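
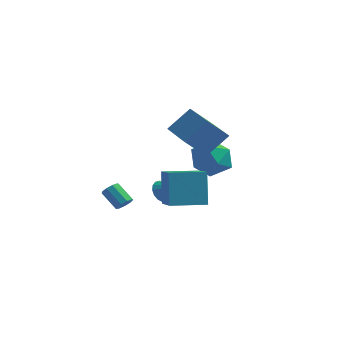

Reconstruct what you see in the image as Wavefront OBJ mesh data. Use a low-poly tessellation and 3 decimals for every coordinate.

v 2.733 -4.958 -0.904
v 2.36 -4.348 0.953
v 1.535 -3.476 -1.631
v 1.162 -2.866 0.226
v 4.198 -3.814 -0.986
v 3.825 -3.204 0.871
v 3 -2.332 -1.713
v 2.627 -1.722 0.144
v -0.914 -2.854 -2.46
v -0.564 -2.744 -2.091
v -1.497 -2.535 -1.271
v -1.846 -2.646 -1.64
v -0.653 -2.448 -2.267
v -1.586 -2.239 -1.447
v -0.863 -2.342 -2.534
v -1.796 -2.133 -1.713
v -1.097 -2.476 -2.766
v -2.03 -2.267 -1.945
v -1.245 -2.787 -2.855
v -2.178 -2.578 -2.034
v -1.238 -3.129 -2.759
v -2.171 -2.921 -1.939
v -1.079 -3.343 -2.524
v -2.012 -3.134 -1.703
v -0.842 -3.328 -2.259
v -1.775 -3.12 -1.438
v -0.639 -3.092 -2.088
v -1.572 -2.883 -1.267
v 2.233 2.334 -0.249
v 2.872 1.418 -0.79
v 0.768 1.042 0.21
v 1.407 0.126 -0.331
v 1.818 0.629 0.726
v 2.724 1.428 0.442
v 0.916 1.032 -1.022
v 1.822 1.831 -1.306
v 2.058 0.613 -1.268
v 2.616 0.365 -0.188
v 1.024 2.095 -0.392
v 1.582 1.847 0.688
v -1.494 2.101 -3.689
v -1.233 1.649 -4.213
v -0.066 1.979 -2.871
v -1.141 1.971 -4.326
v -1.129 2.324 -4.293
v -1.202 2.625 -4.121
v -1.341 2.807 -3.851
v -1.515 2.826 -3.543
v -1.685 2.68 -3.269
v -1.811 2.401 -3.091
v -1.864 2.053 -3.05
v -1.833 1.716 -3.155
v -1.724 1.468 -3.382
v -1.562 1.364 -3.68
v -1.385 1.43 -3.98
v 1.769 -1.127 1.647
v 1.047 -2.016 2.792
v 2.548 -0.238 2.827
v 1.825 -1.127 3.973
v 3.435 -2.533 1.607
v 2.712 -3.422 2.753
v 4.213 -1.644 2.788
v 3.491 -2.533 3.933
f 2 4 1
f 5 2 1
f 1 4 3
f 3 5 1
f 2 8 4
f 6 2 5
f 6 8 2
f 4 8 3
f 7 5 3
f 3 8 7
f 7 6 5
f 8 6 7
f 10 9 13
f 10 13 11
f 11 13 14
f 11 14 12
f 13 9 15
f 13 15 14
f 14 15 16
f 14 16 12
f 15 9 17
f 15 17 16
f 16 17 18
f 16 18 12
f 17 9 19
f 17 19 18
f 18 19 20
f 18 20 12
f 19 9 21
f 19 21 20
f 20 21 22
f 20 22 12
f 21 9 23
f 21 23 22
f 22 23 24
f 22 24 12
f 23 9 25
f 23 25 24
f 24 25 26
f 24 26 12
f 25 9 27
f 25 27 26
f 26 27 28
f 26 28 12
f 27 9 10
f 27 10 28
f 28 10 11
f 28 11 12
f 29 40 34
f 29 34 30
f 29 30 36
f 29 36 39
f 29 39 40
f 30 34 38
f 34 40 33
f 40 39 31
f 39 36 35
f 36 30 37
f 32 38 33
f 32 33 31
f 32 31 35
f 32 35 37
f 32 37 38
f 33 38 34
f 31 33 40
f 35 31 39
f 37 35 36
f 38 37 30
f 42 41 44
f 42 44 43
f 44 41 45
f 44 45 43
f 45 41 46
f 45 46 43
f 46 41 47
f 46 47 43
f 47 41 48
f 47 48 43
f 48 41 49
f 48 49 43
f 49 41 50
f 49 50 43
f 50 41 51
f 50 51 43
f 51 41 52
f 51 52 43
f 52 41 53
f 52 53 43
f 53 41 54
f 53 54 43
f 54 41 55
f 54 55 43
f 55 41 42
f 55 42 43
f 57 59 56
f 60 57 56
f 56 59 58
f 58 60 56
f 57 63 59
f 61 57 60
f 61 63 57
f 59 63 58
f 62 60 58
f 58 63 62
f 62 61 60
f 63 61 62



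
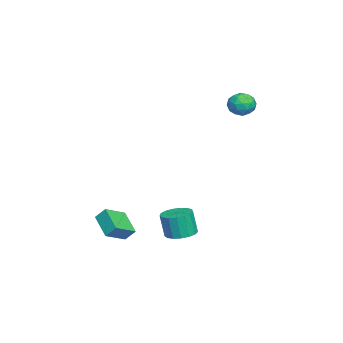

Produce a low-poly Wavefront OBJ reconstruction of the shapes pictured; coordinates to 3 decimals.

v -3.511 3.172 3.594
v -2.716 3.08 3.471
v -3.744 2.08 2.909
v -2.949 1.988 2.786
v -3.257 1.889 3.528
v -3.114 2.564 3.951
v -3.346 2.596 2.429
v -3.203 3.271 2.852
v -2.614 2.724 2.751
v -2.559 2.287 3.43
v -3.901 2.873 2.95
v -3.846 2.436 3.629
v -3.093 3.222 3.592
v -3.367 1.938 2.788
v -3.548 1.88 3.224
v -3.081 1.826 3.151
v -3.327 2.919 3.875
v -2.86 2.865 3.802
v -3.178 2.164 3.836
v -3.6 2.295 2.578
v -3.133 2.241 2.505
v -3.379 3.334 3.229
v -2.912 3.28 3.156
v -3.282 2.996 2.544
v -2.566 2.959 3.097
v -2.703 2.317 2.694
v -2.936 2.674 2.484
v -2.852 3.071 2.733
v -2.534 2.702 3.496
v -2.671 2.06 3.094
v -2.852 2.002 3.53
v -2.768 2.398 3.778
v -2.474 2.493 3.073
v -3.789 3.1 3.286
v -3.926 2.458 2.884
v -3.692 2.762 2.602
v -3.608 3.158 2.85
v -3.757 2.843 3.686
v -3.894 2.201 3.283
v -3.608 2.089 3.647
v -3.524 2.486 3.896
v -3.986 2.667 3.307
v 1.004 0.082 -4.432
v 1.602 -0.53 -4.518
v 1.534 -0.794 -3.114
v 0.936 -0.182 -3.028
v 1.82 -0.189 -4.443
v 1.752 -0.453 -3.039
v 1.851 0.214 -4.366
v 1.783 -0.05 -2.962
v 1.689 0.587 -4.304
v 1.62 0.323 -2.9
v 1.369 0.844 -4.271
v 1.3 0.58 -2.867
v 0.966 0.927 -4.275
v 0.897 0.663 -2.871
v 0.571 0.816 -4.315
v 0.503 0.552 -2.911
v 0.276 0.537 -4.382
v 0.208 0.273 -2.978
v 0.148 0.154 -4.46
v 0.079 -0.11 -3.056
v 0.216 -0.246 -4.532
v 0.147 -0.51 -3.128
v 0.464 -0.57 -4.581
v 0.396 -0.834 -3.177
v 0.836 -0.745 -4.596
v 0.768 -1.009 -3.192
v 1.247 -0.731 -4.573
v 1.179 -0.995 -3.169
v 1.152 -3.319 -3.701
v 1.195 -2.779 -3.085
v 2.29 -2.568 -4.439
v 2.333 -2.028 -3.823
v 2.107 -4.132 -3.057
v 2.15 -3.592 -2.441
v 3.245 -3.381 -3.795
v 3.288 -2.841 -3.179
f 1 38 17
f 38 12 41
f 17 41 6
f 38 41 17
f 1 17 13
f 17 6 18
f 13 18 2
f 17 18 13
f 1 13 22
f 13 2 23
f 22 23 8
f 13 23 22
f 1 22 34
f 22 8 37
f 34 37 11
f 22 37 34
f 1 34 38
f 34 11 42
f 38 42 12
f 34 42 38
f 2 18 29
f 18 6 32
f 29 32 10
f 18 32 29
f 6 41 19
f 41 12 40
f 19 40 5
f 41 40 19
f 12 42 39
f 42 11 35
f 39 35 3
f 42 35 39
f 11 37 36
f 37 8 24
f 36 24 7
f 37 24 36
f 8 23 28
f 23 2 25
f 28 25 9
f 23 25 28
f 4 30 16
f 30 10 31
f 16 31 5
f 30 31 16
f 4 16 14
f 16 5 15
f 14 15 3
f 16 15 14
f 4 14 21
f 14 3 20
f 21 20 7
f 14 20 21
f 4 21 26
f 21 7 27
f 26 27 9
f 21 27 26
f 4 26 30
f 26 9 33
f 30 33 10
f 26 33 30
f 5 31 19
f 31 10 32
f 19 32 6
f 31 32 19
f 3 15 39
f 15 5 40
f 39 40 12
f 15 40 39
f 7 20 36
f 20 3 35
f 36 35 11
f 20 35 36
f 9 27 28
f 27 7 24
f 28 24 8
f 27 24 28
f 10 33 29
f 33 9 25
f 29 25 2
f 33 25 29
f 44 43 47
f 44 47 45
f 45 47 48
f 45 48 46
f 47 43 49
f 47 49 48
f 48 49 50
f 48 50 46
f 49 43 51
f 49 51 50
f 50 51 52
f 50 52 46
f 51 43 53
f 51 53 52
f 52 53 54
f 52 54 46
f 53 43 55
f 53 55 54
f 54 55 56
f 54 56 46
f 55 43 57
f 55 57 56
f 56 57 58
f 56 58 46
f 57 43 59
f 57 59 58
f 58 59 60
f 58 60 46
f 59 43 61
f 59 61 60
f 60 61 62
f 60 62 46
f 61 43 63
f 61 63 62
f 62 63 64
f 62 64 46
f 63 43 65
f 63 65 64
f 64 65 66
f 64 66 46
f 65 43 67
f 65 67 66
f 66 67 68
f 66 68 46
f 67 43 69
f 67 69 68
f 68 69 70
f 68 70 46
f 69 43 44
f 69 44 70
f 70 44 45
f 70 45 46
f 72 74 71
f 75 72 71
f 71 74 73
f 73 75 71
f 72 78 74
f 76 72 75
f 76 78 72
f 74 78 73
f 77 75 73
f 73 78 77
f 77 76 75
f 78 76 77



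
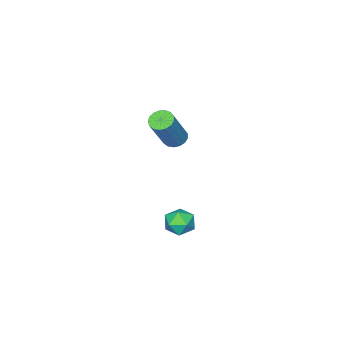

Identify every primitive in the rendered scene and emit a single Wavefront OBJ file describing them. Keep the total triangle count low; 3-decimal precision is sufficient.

v -3.446 -1.552 3.079
v -3.076 -1.29 2.804
v -2.044 -1.086 4.387
v -2.414 -1.348 4.661
v -3.233 -1.108 2.883
v -2.202 -0.904 4.466
v -3.439 -1.027 3.007
v -2.408 -0.823 4.59
v -3.647 -1.066 3.147
v -2.616 -0.863 4.73
v -3.808 -1.217 3.272
v -2.777 -1.013 4.855
v -3.887 -1.445 3.352
v -2.855 -1.241 4.935
v -3.864 -1.697 3.37
v -2.833 -1.493 4.953
v -3.746 -1.916 3.321
v -2.714 -1.712 4.904
v -3.558 -2.051 3.216
v -2.527 -1.847 4.799
v -3.345 -2.072 3.08
v -2.314 -1.868 4.663
v -3.155 -1.974 2.944
v -2.124 -1.77 4.527
v -3.032 -1.78 2.838
v -2 -1.576 4.421
v -3.003 -1.533 2.788
v -1.972 -1.329 4.37
v 1.382 3.697 3.628
v 1.978 3.901 3.507
v 1.562 2.839 3.073
v 2.158 3.043 2.952
v 1.995 2.864 3.546
v 1.883 3.394 3.889
v 1.657 3.346 2.691
v 1.545 3.876 3.034
v 2.148 3.684 2.928
v 2.357 3.386 3.456
v 1.183 3.354 3.124
v 1.392 3.056 3.652
f 2 1 5
f 2 5 3
f 3 5 6
f 3 6 4
f 5 1 7
f 5 7 6
f 6 7 8
f 6 8 4
f 7 1 9
f 7 9 8
f 8 9 10
f 8 10 4
f 9 1 11
f 9 11 10
f 10 11 12
f 10 12 4
f 11 1 13
f 11 13 12
f 12 13 14
f 12 14 4
f 13 1 15
f 13 15 14
f 14 15 16
f 14 16 4
f 15 1 17
f 15 17 16
f 16 17 18
f 16 18 4
f 17 1 19
f 17 19 18
f 18 19 20
f 18 20 4
f 19 1 21
f 19 21 20
f 20 21 22
f 20 22 4
f 21 1 23
f 21 23 22
f 22 23 24
f 22 24 4
f 23 1 25
f 23 25 24
f 24 25 26
f 24 26 4
f 25 1 27
f 25 27 26
f 26 27 28
f 26 28 4
f 27 1 2
f 27 2 28
f 28 2 3
f 28 3 4
f 29 40 34
f 29 34 30
f 29 30 36
f 29 36 39
f 29 39 40
f 30 34 38
f 34 40 33
f 40 39 31
f 39 36 35
f 36 30 37
f 32 38 33
f 32 33 31
f 32 31 35
f 32 35 37
f 32 37 38
f 33 38 34
f 31 33 40
f 35 31 39
f 37 35 36
f 38 37 30



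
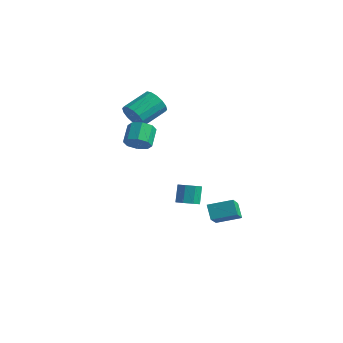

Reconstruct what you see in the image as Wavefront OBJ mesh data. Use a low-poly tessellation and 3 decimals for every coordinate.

v 0.736 3.923 -3.789
v 1.246 2.625 -2.588
v 1.859 4.709 -3.416
v 2.368 3.411 -2.215
v 1.272 3.489 -4.485
v 1.781 2.191 -3.284
v 2.394 4.275 -4.112
v 2.904 2.977 -2.911
v -3.074 2.185 2.877
v -2.792 1.839 3.577
v -2.365 3.329 4.142
v -2.646 3.675 3.443
v -2.454 1.843 3.311
v -2.027 3.333 3.877
v -2.283 1.938 2.929
v -1.855 3.428 3.495
v -2.323 2.1 2.533
v -1.896 3.59 3.099
v -2.564 2.285 2.23
v -2.137 3.775 2.795
v -2.942 2.442 2.099
v -2.515 3.933 2.665
v -3.355 2.531 2.178
v -2.928 4.021 2.743
v -3.693 2.527 2.443
v -3.266 4.017 3.009
v -3.865 2.432 2.825
v -3.437 3.922 3.391
v -3.824 2.27 3.221
v -3.397 3.76 3.787
v -3.583 2.085 3.525
v -3.156 3.575 4.09
v -3.205 1.927 3.655
v -2.778 3.418 4.221
v -2.055 1.122 1.693
v -1.796 0.785 2.323
v -2.166 1.721 2.977
v -2.425 2.058 2.347
v -1.395 1.12 2.069
v -1.764 2.057 2.723
v -1.38 1.457 1.595
v -1.75 2.393 2.248
v -1.761 1.597 1.179
v -2.131 2.534 1.832
v -2.314 1.459 1.063
v -2.684 2.395 1.717
v -2.716 1.123 1.317
v -3.085 2.06 1.971
v -2.73 0.787 1.792
v -3.1 1.723 2.445
v -2.349 0.646 2.208
v -2.719 1.583 2.861
v 1.465 0.495 -1.16
v 2.102 0.654 -1.085
v 1.851 1.224 -0.165
v 1.215 1.065 -0.24
v 1.849 0.992 -1.363
v 1.598 1.562 -0.443
v 1.372 1.039 -1.522
v 1.121 1.608 -0.602
v 0.95 0.768 -1.469
v 0.699 1.337 -0.549
v 0.829 0.336 -1.235
v 0.578 0.906 -0.315
v 1.082 -0.002 -0.957
v 0.831 0.568 -0.037
v 1.559 -0.048 -0.798
v 1.308 0.521 0.122
v 1.981 0.223 -0.851
v 1.73 0.792 0.069
f 2 4 1
f 5 2 1
f 1 4 3
f 3 5 1
f 2 8 4
f 6 2 5
f 6 8 2
f 4 8 3
f 7 5 3
f 3 8 7
f 7 6 5
f 8 6 7
f 10 9 13
f 10 13 11
f 11 13 14
f 11 14 12
f 13 9 15
f 13 15 14
f 14 15 16
f 14 16 12
f 15 9 17
f 15 17 16
f 16 17 18
f 16 18 12
f 17 9 19
f 17 19 18
f 18 19 20
f 18 20 12
f 19 9 21
f 19 21 20
f 20 21 22
f 20 22 12
f 21 9 23
f 21 23 22
f 22 23 24
f 22 24 12
f 23 9 25
f 23 25 24
f 24 25 26
f 24 26 12
f 25 9 27
f 25 27 26
f 26 27 28
f 26 28 12
f 27 9 29
f 27 29 28
f 28 29 30
f 28 30 12
f 29 9 31
f 29 31 30
f 30 31 32
f 30 32 12
f 31 9 33
f 31 33 32
f 32 33 34
f 32 34 12
f 33 9 10
f 33 10 34
f 34 10 11
f 34 11 12
f 36 35 39
f 36 39 37
f 37 39 40
f 37 40 38
f 39 35 41
f 39 41 40
f 40 41 42
f 40 42 38
f 41 35 43
f 41 43 42
f 42 43 44
f 42 44 38
f 43 35 45
f 43 45 44
f 44 45 46
f 44 46 38
f 45 35 47
f 45 47 46
f 46 47 48
f 46 48 38
f 47 35 49
f 47 49 48
f 48 49 50
f 48 50 38
f 49 35 51
f 49 51 50
f 50 51 52
f 50 52 38
f 51 35 36
f 51 36 52
f 52 36 37
f 52 37 38
f 54 53 57
f 54 57 55
f 55 57 58
f 55 58 56
f 57 53 59
f 57 59 58
f 58 59 60
f 58 60 56
f 59 53 61
f 59 61 60
f 60 61 62
f 60 62 56
f 61 53 63
f 61 63 62
f 62 63 64
f 62 64 56
f 63 53 65
f 63 65 64
f 64 65 66
f 64 66 56
f 65 53 67
f 65 67 66
f 66 67 68
f 66 68 56
f 67 53 69
f 67 69 68
f 68 69 70
f 68 70 56
f 69 53 54
f 69 54 70
f 70 54 55
f 70 55 56



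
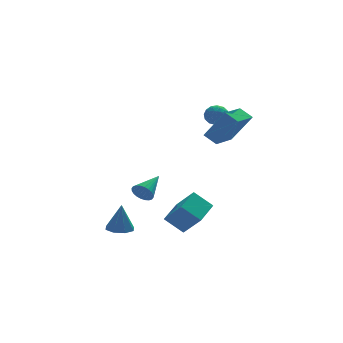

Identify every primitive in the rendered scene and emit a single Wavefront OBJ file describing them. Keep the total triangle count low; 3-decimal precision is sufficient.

v 3.592 3.077 3.271
v 4.264 2.707 3.26
v 3.176 2.293 4.14
v 3.848 1.923 4.129
v 3.807 2.635 4.412
v 4.064 3.12 3.875
v 3.376 1.88 3.525
v 3.633 2.365 2.988
v 4.131 1.967 3.417
v 4.397 2.434 3.965
v 3.043 2.566 3.435
v 3.309 3.033 3.983
v 3.965 2.961 3.189
v 3.475 2.039 4.211
v 3.451 2.458 4.377
v 3.846 2.24 4.371
v 3.847 3.203 3.551
v 4.242 2.986 3.544
v 3.973 2.944 4.221
v 3.198 2.014 3.856
v 3.593 1.797 3.849
v 3.594 2.76 3.029
v 3.989 2.542 3.023
v 3.467 2.056 3.179
v 4.282 2.309 3.275
v 4.037 1.848 3.785
v 3.759 1.823 3.43
v 3.911 2.107 3.115
v 4.438 2.583 3.597
v 4.193 2.122 4.108
v 4.169 2.541 4.274
v 4.32 2.825 3.959
v 4.36 2.148 3.689
v 3.247 2.878 3.292
v 3.002 2.417 3.803
v 3.12 2.175 3.441
v 3.271 2.459 3.126
v 3.403 3.152 3.615
v 3.158 2.691 4.125
v 3.529 2.893 4.285
v 3.681 3.177 3.97
v 3.08 2.852 3.711
v 0.012 0.776 -3.401
v 0.714 -0.233 -2.1
v 1.208 2.151 -2.98
v 1.91 1.142 -1.679
v 0.99 0.218 -4.361
v 1.692 -0.791 -3.06
v 2.186 1.593 -3.94
v 2.888 0.584 -2.639
v -0.5 3.23 -2.263
v -0.122 3.177 -2.886
v 0.86 4.39 -1.537
v -0.287 3.403 -2.94
v -0.483 3.603 -2.89
v -0.683 3.746 -2.746
v -0.854 3.81 -2.528
v -0.972 3.786 -2.27
v -1.018 3.678 -2.01
v -0.985 3.501 -1.79
v -0.878 3.282 -1.641
v -0.713 3.056 -1.587
v -0.516 2.856 -1.636
v -0.317 2.713 -1.781
v -0.146 2.649 -1.999
v -0.028 2.673 -2.257
v 0.018 2.782 -2.517
v -0.015 2.959 -2.737
v 2.638 -0.598 2.678
v 2.11 0.046 3.195
v 4.024 0.783 2.375
v 3.496 1.427 2.892
v 3.664 -1.227 4.508
v 3.136 -0.583 5.025
v 5.05 0.154 4.205
v 4.522 0.798 4.722
v -2.202 2.11 -4.423
v -1.554 1.546 -4.461
v -2.078 2.13 -2.577
v -1.346 2.171 -4.481
v -1.64 2.76 -4.468
v -2.263 2.968 -4.428
v -2.85 2.674 -4.385
v -3.058 2.05 -4.365
v -2.764 1.461 -4.378
v -2.141 1.253 -4.418
f 1 38 17
f 38 12 41
f 17 41 6
f 38 41 17
f 1 17 13
f 17 6 18
f 13 18 2
f 17 18 13
f 1 13 22
f 13 2 23
f 22 23 8
f 13 23 22
f 1 22 34
f 22 8 37
f 34 37 11
f 22 37 34
f 1 34 38
f 34 11 42
f 38 42 12
f 34 42 38
f 2 18 29
f 18 6 32
f 29 32 10
f 18 32 29
f 6 41 19
f 41 12 40
f 19 40 5
f 41 40 19
f 12 42 39
f 42 11 35
f 39 35 3
f 42 35 39
f 11 37 36
f 37 8 24
f 36 24 7
f 37 24 36
f 8 23 28
f 23 2 25
f 28 25 9
f 23 25 28
f 4 30 16
f 30 10 31
f 16 31 5
f 30 31 16
f 4 16 14
f 16 5 15
f 14 15 3
f 16 15 14
f 4 14 21
f 14 3 20
f 21 20 7
f 14 20 21
f 4 21 26
f 21 7 27
f 26 27 9
f 21 27 26
f 4 26 30
f 26 9 33
f 30 33 10
f 26 33 30
f 5 31 19
f 31 10 32
f 19 32 6
f 31 32 19
f 3 15 39
f 15 5 40
f 39 40 12
f 15 40 39
f 7 20 36
f 20 3 35
f 36 35 11
f 20 35 36
f 9 27 28
f 27 7 24
f 28 24 8
f 27 24 28
f 10 33 29
f 33 9 25
f 29 25 2
f 33 25 29
f 44 46 43
f 47 44 43
f 43 46 45
f 45 47 43
f 44 50 46
f 48 44 47
f 48 50 44
f 46 50 45
f 49 47 45
f 45 50 49
f 49 48 47
f 50 48 49
f 52 51 54
f 52 54 53
f 54 51 55
f 54 55 53
f 55 51 56
f 55 56 53
f 56 51 57
f 56 57 53
f 57 51 58
f 57 58 53
f 58 51 59
f 58 59 53
f 59 51 60
f 59 60 53
f 60 51 61
f 60 61 53
f 61 51 62
f 61 62 53
f 62 51 63
f 62 63 53
f 63 51 64
f 63 64 53
f 64 51 65
f 64 65 53
f 65 51 66
f 65 66 53
f 66 51 67
f 66 67 53
f 67 51 68
f 67 68 53
f 68 51 52
f 68 52 53
f 70 72 69
f 73 70 69
f 69 72 71
f 71 73 69
f 70 76 72
f 74 70 73
f 74 76 70
f 72 76 71
f 75 73 71
f 71 76 75
f 75 74 73
f 76 74 75
f 78 77 80
f 78 80 79
f 80 77 81
f 80 81 79
f 81 77 82
f 81 82 79
f 82 77 83
f 82 83 79
f 83 77 84
f 83 84 79
f 84 77 85
f 84 85 79
f 85 77 86
f 85 86 79
f 86 77 78
f 86 78 79



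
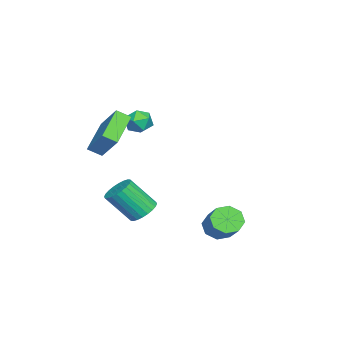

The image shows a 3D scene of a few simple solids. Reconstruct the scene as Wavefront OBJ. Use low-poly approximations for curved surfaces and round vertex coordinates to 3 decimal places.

v 1.991 -4.717 3.399
v 2.834 -3.689 4.742
v 1.822 -4.008 2.962
v 2.665 -2.98 4.305
v 3.815 -4.9 2.395
v 4.658 -3.872 3.738
v 3.646 -4.191 1.958
v 4.489 -3.163 3.301
v 2.235 1.31 -2.87
v 2.813 1.348 -3.533
v 3.984 2.028 -2.472
v 3.405 1.99 -1.81
v 2.442 1.907 -3.482
v 3.613 2.588 -2.421
v 1.95 2.117 -3.073
v 3.12 2.797 -2.013
v 1.624 1.854 -2.546
v 2.795 2.534 -1.485
v 1.656 1.272 -2.208
v 2.827 1.952 -1.147
v 2.027 0.712 -2.259
v 3.198 1.393 -1.198
v 2.52 0.503 -2.667
v 3.69 1.183 -1.607
v 2.845 0.766 -3.195
v 4.016 1.446 -2.134
v 1.796 -2.63 -2.524
v 2.625 -2.715 -2.734
v 2.894 -3.975 -1.166
v 2.064 -3.89 -0.956
v 2.637 -2.452 -2.525
v 2.906 -3.713 -0.957
v 2.521 -2.217 -2.316
v 2.79 -3.478 -0.748
v 2.294 -2.044 -2.139
v 2.563 -3.305 -0.571
v 1.992 -1.961 -2.02
v 2.26 -3.222 -0.452
v 1.66 -1.979 -1.978
v 1.928 -3.24 -0.41
v 1.348 -2.097 -2.019
v 1.616 -3.358 -0.451
v 1.104 -2.295 -2.137
v 1.373 -3.556 -0.569
v 0.966 -2.545 -2.314
v 1.235 -3.805 -0.746
v 0.954 -2.807 -2.523
v 1.223 -4.068 -0.955
v 1.07 -3.042 -2.732
v 1.339 -4.303 -1.164
v 1.297 -3.215 -2.909
v 1.566 -4.476 -1.341
v 1.6 -3.298 -3.028
v 1.868 -4.559 -1.46
v 1.932 -3.28 -3.07
v 2.2 -4.541 -1.502
v 2.244 -3.162 -3.029
v 2.512 -4.423 -1.461
v 2.487 -2.964 -2.911
v 2.756 -4.225 -1.343
v -1.213 -2.895 2.26
v -0.712 -2.994 2.929
v -1.308 -4.246 2.131
v -0.807 -4.345 2.8
v -1.584 -4.039 2.898
v -1.526 -3.203 2.978
v -0.494 -4.037 2.082
v -0.436 -3.201 2.162
v -0.268 -3.699 2.819
v -0.942 -3.701 3.323
v -1.078 -3.539 1.737
v -1.752 -3.541 2.241
f 2 4 1
f 5 2 1
f 1 4 3
f 3 5 1
f 2 8 4
f 6 2 5
f 6 8 2
f 4 8 3
f 7 5 3
f 3 8 7
f 7 6 5
f 8 6 7
f 10 9 13
f 10 13 11
f 11 13 14
f 11 14 12
f 13 9 15
f 13 15 14
f 14 15 16
f 14 16 12
f 15 9 17
f 15 17 16
f 16 17 18
f 16 18 12
f 17 9 19
f 17 19 18
f 18 19 20
f 18 20 12
f 19 9 21
f 19 21 20
f 20 21 22
f 20 22 12
f 21 9 23
f 21 23 22
f 22 23 24
f 22 24 12
f 23 9 25
f 23 25 24
f 24 25 26
f 24 26 12
f 25 9 10
f 25 10 26
f 26 10 11
f 26 11 12
f 28 27 31
f 28 31 29
f 29 31 32
f 29 32 30
f 31 27 33
f 31 33 32
f 32 33 34
f 32 34 30
f 33 27 35
f 33 35 34
f 34 35 36
f 34 36 30
f 35 27 37
f 35 37 36
f 36 37 38
f 36 38 30
f 37 27 39
f 37 39 38
f 38 39 40
f 38 40 30
f 39 27 41
f 39 41 40
f 40 41 42
f 40 42 30
f 41 27 43
f 41 43 42
f 42 43 44
f 42 44 30
f 43 27 45
f 43 45 44
f 44 45 46
f 44 46 30
f 45 27 47
f 45 47 46
f 46 47 48
f 46 48 30
f 47 27 49
f 47 49 48
f 48 49 50
f 48 50 30
f 49 27 51
f 49 51 50
f 50 51 52
f 50 52 30
f 51 27 53
f 51 53 52
f 52 53 54
f 52 54 30
f 53 27 55
f 53 55 54
f 54 55 56
f 54 56 30
f 55 27 57
f 55 57 56
f 56 57 58
f 56 58 30
f 57 27 59
f 57 59 58
f 58 59 60
f 58 60 30
f 59 27 28
f 59 28 60
f 60 28 29
f 60 29 30
f 61 72 66
f 61 66 62
f 61 62 68
f 61 68 71
f 61 71 72
f 62 66 70
f 66 72 65
f 72 71 63
f 71 68 67
f 68 62 69
f 64 70 65
f 64 65 63
f 64 63 67
f 64 67 69
f 64 69 70
f 65 70 66
f 63 65 72
f 67 63 71
f 69 67 68
f 70 69 62



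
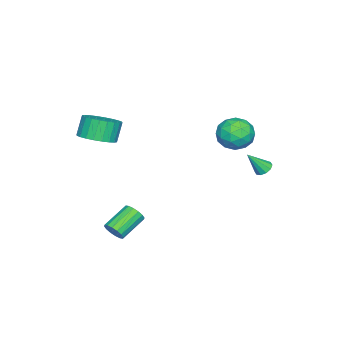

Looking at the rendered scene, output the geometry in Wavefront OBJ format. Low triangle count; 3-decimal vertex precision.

v -3.314 3.503 -1.268
v -2.842 3.556 -1.478
v -2.746 2.857 -0.152
v -2.9 3.816 -1.298
v -3.116 3.956 -1.107
v -3.408 3.924 -0.977
v -3.665 3.73 -0.958
v -3.787 3.451 -1.058
v -3.729 3.191 -1.238
v -3.512 3.05 -1.43
v -3.22 3.083 -1.56
v -2.964 3.276 -1.578
v 1.441 -3.176 1.765
v 2.303 -2.897 2.164
v 1.781 -2.845 3.254
v 0.919 -3.124 2.855
v 2.147 -2.555 2.073
v 1.626 -2.503 3.164
v 1.885 -2.307 1.936
v 1.363 -2.256 3.027
v 1.554 -2.192 1.773
v 1.032 -2.141 2.863
v 1.206 -2.227 1.608
v 0.685 -2.175 2.698
v 0.894 -2.406 1.467
v 0.373 -2.354 2.558
v 0.666 -2.702 1.372
v 0.144 -2.651 2.462
v 0.555 -3.07 1.336
v 0.033 -3.019 2.426
v 0.579 -3.455 1.366
v 0.057 -3.403 2.456
v 0.734 -3.797 1.456
v 0.213 -3.745 2.547
v 0.997 -4.044 1.593
v 0.475 -3.993 2.684
v 1.328 -4.159 1.757
v 0.806 -4.108 2.847
v 1.675 -4.125 1.922
v 1.154 -4.073 3.012
v 1.987 -3.946 2.062
v 1.466 -3.894 3.153
v 2.216 -3.649 2.158
v 1.694 -3.598 3.248
v 2.327 -3.281 2.194
v 1.805 -3.23 3.284
v 1.921 -2.117 -4.236
v 2.267 -1.762 -3.88
v 0.964 -1.249 -3.127
v 0.619 -1.603 -3.484
v 2.194 -1.582 -4.129
v 0.892 -1.068 -3.376
v 2.049 -1.545 -4.406
v 0.746 -1.031 -3.654
v 1.869 -1.661 -4.638
v 0.566 -1.147 -3.886
v 1.703 -1.899 -4.763
v 0.4 -1.386 -4.01
v 1.596 -2.196 -4.746
v 0.293 -1.682 -3.993
v 1.576 -2.471 -4.593
v 0.273 -1.958 -3.84
v 1.648 -2.652 -4.344
v 0.346 -2.138 -3.591
v 1.794 -2.689 -4.066
v 0.491 -2.175 -3.314
v 1.974 -2.573 -3.834
v 0.671 -2.059 -3.082
v 2.14 -2.334 -3.71
v 0.837 -1.821 -2.957
v 2.247 -2.038 -3.727
v 0.944 -1.524 -2.974
v -2.861 2.717 0.252
v -2.203 2.209 0.878
v -4.157 1.891 0.942
v -3.499 1.383 1.568
v -3.66 2.403 1.7
v -2.86 2.913 1.274
v -3.5 1.187 0.546
v -2.7 1.697 0.12
v -2.599 1.263 1.06
v -2.697 2.015 1.774
v -3.663 2.085 0.046
v -3.761 2.837 0.76
v -2.418 2.535 0.504
v -3.942 1.565 1.316
v -4.036 2.164 1.393
v -3.65 1.866 1.762
v -2.804 2.949 0.737
v -2.418 2.651 1.105
v -3.274 2.765 1.588
v -3.942 1.449 0.715
v -3.556 1.151 1.083
v -2.71 2.234 0.058
v -2.324 1.936 0.427
v -3.086 1.335 0.232
v -2.264 1.681 0.98
v -3.026 1.195 1.385
v -3.027 1.08 0.785
v -2.556 1.38 0.534
v -2.322 2.122 1.399
v -3.084 1.637 1.805
v -3.179 2.237 1.882
v -2.708 2.537 1.631
v -2.555 1.567 1.506
v -3.276 2.463 0.015
v -4.038 1.978 0.421
v -3.652 1.563 0.189
v -3.181 1.863 -0.062
v -3.334 2.905 0.435
v -4.096 2.419 0.84
v -3.804 2.72 1.286
v -3.333 3.02 1.035
v -3.805 2.533 0.314
f 2 1 4
f 2 4 3
f 4 1 5
f 4 5 3
f 5 1 6
f 5 6 3
f 6 1 7
f 6 7 3
f 7 1 8
f 7 8 3
f 8 1 9
f 8 9 3
f 9 1 10
f 9 10 3
f 10 1 11
f 10 11 3
f 11 1 12
f 11 12 3
f 12 1 2
f 12 2 3
f 14 13 17
f 14 17 15
f 15 17 18
f 15 18 16
f 17 13 19
f 17 19 18
f 18 19 20
f 18 20 16
f 19 13 21
f 19 21 20
f 20 21 22
f 20 22 16
f 21 13 23
f 21 23 22
f 22 23 24
f 22 24 16
f 23 13 25
f 23 25 24
f 24 25 26
f 24 26 16
f 25 13 27
f 25 27 26
f 26 27 28
f 26 28 16
f 27 13 29
f 27 29 28
f 28 29 30
f 28 30 16
f 29 13 31
f 29 31 30
f 30 31 32
f 30 32 16
f 31 13 33
f 31 33 32
f 32 33 34
f 32 34 16
f 33 13 35
f 33 35 34
f 34 35 36
f 34 36 16
f 35 13 37
f 35 37 36
f 36 37 38
f 36 38 16
f 37 13 39
f 37 39 38
f 38 39 40
f 38 40 16
f 39 13 41
f 39 41 40
f 40 41 42
f 40 42 16
f 41 13 43
f 41 43 42
f 42 43 44
f 42 44 16
f 43 13 45
f 43 45 44
f 44 45 46
f 44 46 16
f 45 13 14
f 45 14 46
f 46 14 15
f 46 15 16
f 48 47 51
f 48 51 49
f 49 51 52
f 49 52 50
f 51 47 53
f 51 53 52
f 52 53 54
f 52 54 50
f 53 47 55
f 53 55 54
f 54 55 56
f 54 56 50
f 55 47 57
f 55 57 56
f 56 57 58
f 56 58 50
f 57 47 59
f 57 59 58
f 58 59 60
f 58 60 50
f 59 47 61
f 59 61 60
f 60 61 62
f 60 62 50
f 61 47 63
f 61 63 62
f 62 63 64
f 62 64 50
f 63 47 65
f 63 65 64
f 64 65 66
f 64 66 50
f 65 47 67
f 65 67 66
f 66 67 68
f 66 68 50
f 67 47 69
f 67 69 68
f 68 69 70
f 68 70 50
f 69 47 71
f 69 71 70
f 70 71 72
f 70 72 50
f 71 47 48
f 71 48 72
f 72 48 49
f 72 49 50
f 73 110 89
f 110 84 113
f 89 113 78
f 110 113 89
f 73 89 85
f 89 78 90
f 85 90 74
f 89 90 85
f 73 85 94
f 85 74 95
f 94 95 80
f 85 95 94
f 73 94 106
f 94 80 109
f 106 109 83
f 94 109 106
f 73 106 110
f 106 83 114
f 110 114 84
f 106 114 110
f 74 90 101
f 90 78 104
f 101 104 82
f 90 104 101
f 78 113 91
f 113 84 112
f 91 112 77
f 113 112 91
f 84 114 111
f 114 83 107
f 111 107 75
f 114 107 111
f 83 109 108
f 109 80 96
f 108 96 79
f 109 96 108
f 80 95 100
f 95 74 97
f 100 97 81
f 95 97 100
f 76 102 88
f 102 82 103
f 88 103 77
f 102 103 88
f 76 88 86
f 88 77 87
f 86 87 75
f 88 87 86
f 76 86 93
f 86 75 92
f 93 92 79
f 86 92 93
f 76 93 98
f 93 79 99
f 98 99 81
f 93 99 98
f 76 98 102
f 98 81 105
f 102 105 82
f 98 105 102
f 77 103 91
f 103 82 104
f 91 104 78
f 103 104 91
f 75 87 111
f 87 77 112
f 111 112 84
f 87 112 111
f 79 92 108
f 92 75 107
f 108 107 83
f 92 107 108
f 81 99 100
f 99 79 96
f 100 96 80
f 99 96 100
f 82 105 101
f 105 81 97
f 101 97 74
f 105 97 101



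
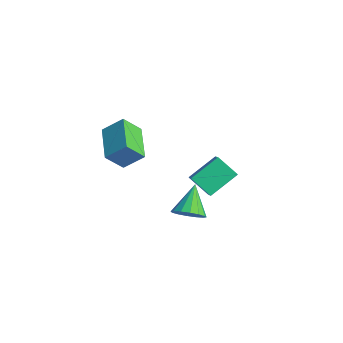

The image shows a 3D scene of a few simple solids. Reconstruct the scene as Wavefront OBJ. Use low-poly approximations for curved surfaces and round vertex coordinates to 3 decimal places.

v -2.83 -2.233 2.679
v -2.349 -1.522 3.399
v -2.711 -1.489 1.864
v -2.23 -0.778 2.584
v -1.27 -2.902 2.296
v -0.789 -2.191 3.016
v -1.151 -2.158 1.481
v -0.67 -1.447 2.201
v -0.461 0.407 -1.976
v 0.125 0.832 -1.824
v -1.279 1.173 -0.964
v -0.057 1.013 -2.108
v -0.348 1.031 -2.357
v -0.669 0.883 -2.504
v -0.934 0.606 -2.509
v -1.073 0.277 -2.372
v -1.048 -0.018 -2.128
v -0.865 -0.199 -1.844
v -0.575 -0.217 -1.595
v -0.253 -0.069 -1.449
v 0.012 0.208 -1.443
v 0.151 0.537 -1.581
v -3.43 2.083 -2.404
v -2.518 1.678 -1.668
v -3.493 3.414 -1.594
v -2.581 3.01 -0.858
v -2.619 2.57 -3.142
v -1.707 2.166 -2.406
v -2.682 3.902 -2.332
v -1.77 3.497 -1.596
f 2 4 1
f 5 2 1
f 1 4 3
f 3 5 1
f 2 8 4
f 6 2 5
f 6 8 2
f 4 8 3
f 7 5 3
f 3 8 7
f 7 6 5
f 8 6 7
f 10 9 12
f 10 12 11
f 12 9 13
f 12 13 11
f 13 9 14
f 13 14 11
f 14 9 15
f 14 15 11
f 15 9 16
f 15 16 11
f 16 9 17
f 16 17 11
f 17 9 18
f 17 18 11
f 18 9 19
f 18 19 11
f 19 9 20
f 19 20 11
f 20 9 21
f 20 21 11
f 21 9 22
f 21 22 11
f 22 9 10
f 22 10 11
f 24 26 23
f 27 24 23
f 23 26 25
f 25 27 23
f 24 30 26
f 28 24 27
f 28 30 24
f 26 30 25
f 29 27 25
f 25 30 29
f 29 28 27
f 30 28 29



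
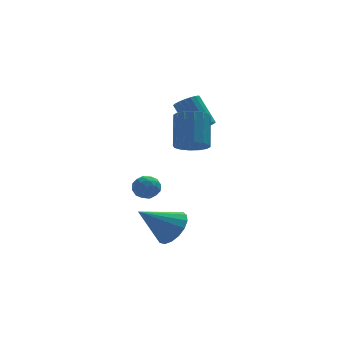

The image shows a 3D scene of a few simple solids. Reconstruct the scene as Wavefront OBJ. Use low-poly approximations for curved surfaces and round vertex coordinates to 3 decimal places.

v -1.542 -1.597 1.187
v -0.683 -1.772 1.117
v -0.318 -0.578 2.602
v -1.178 -0.403 2.673
v -0.753 -1.413 0.846
v -0.388 -0.219 2.331
v -1.034 -1.103 0.666
v -0.669 0.091 2.151
v -1.452 -0.926 0.626
v -1.087 0.268 2.111
v -1.893 -0.928 0.736
v -1.529 0.266 2.221
v -2.241 -1.109 0.967
v -1.877 0.084 2.453
v -2.402 -1.422 1.258
v -2.037 -0.228 2.743
v -2.332 -1.781 1.529
v -1.967 -0.587 3.014
v -2.051 -2.091 1.709
v -1.686 -0.897 3.194
v -1.633 -2.268 1.749
v -1.268 -1.074 3.234
v -1.191 -2.266 1.639
v -0.827 -1.072 3.124
v -0.843 -2.084 1.407
v -0.479 -0.891 2.893
v -0.215 1.077 1.205
v 0.289 1.543 1.025
v -0.201 2.609 2.416
v -0.705 2.143 2.595
v 0.039 1.643 0.86
v -0.451 2.71 2.251
v -0.261 1.631 0.763
v -0.751 2.698 2.154
v -0.553 1.509 0.754
v -1.043 2.576 2.145
v -0.777 1.302 0.834
v -1.267 2.368 2.225
v -0.89 1.05 0.987
v -1.38 2.116 2.378
v -0.87 0.803 1.184
v -1.36 1.87 2.575
v -0.719 0.611 1.384
v -1.209 1.677 2.775
v -0.469 0.51 1.549
v -0.959 1.577 2.94
v -0.169 0.522 1.646
v -0.659 1.589 3.037
v 0.123 0.644 1.655
v -0.367 1.711 3.046
v 0.347 0.852 1.575
v -0.143 1.918 2.966
v 0.46 1.104 1.422
v -0.03 2.17 2.813
v 0.44 1.35 1.225
v -0.05 2.417 2.616
v -3.148 1.089 -1.894
v -2.626 0.563 -1.805
v -3.734 0.377 -2.675
v -3.212 -0.149 -2.586
v -3.679 0.012 -2.026
v -3.317 0.452 -1.544
v -3.043 0.488 -2.936
v -2.681 0.928 -2.454
v -2.562 0.191 -2.45
v -2.954 -0.103 -1.887
v -3.406 1.043 -2.593
v -3.798 0.749 -2.03
v -2.836 0.888 -1.781
v -3.524 0.052 -2.699
v -3.798 0.146 -2.37
v -3.492 -0.163 -2.318
v -3.242 0.823 -1.627
v -2.935 0.514 -1.575
v -3.553 0.19 -1.705
v -3.425 0.426 -2.905
v -3.118 0.117 -2.853
v -2.868 1.103 -2.162
v -2.562 0.794 -2.11
v -2.807 0.75 -2.775
v -2.491 0.36 -2.108
v -2.835 -0.058 -2.567
v -2.736 0.317 -2.773
v -2.523 0.575 -2.489
v -2.722 0.188 -1.777
v -3.066 -0.231 -2.236
v -3.34 -0.136 -1.907
v -3.128 0.122 -1.623
v -2.684 -0.031 -2.156
v -3.294 1.171 -2.244
v -3.638 0.752 -2.703
v -3.232 0.818 -2.857
v -3.02 1.076 -2.573
v -3.525 0.998 -1.913
v -3.869 0.58 -2.372
v -3.837 0.365 -1.991
v -3.624 0.623 -1.707
v -3.676 0.971 -2.324
v -2.58 -1.972 -3.909
v -1.958 -1.59 -3.127
v -4.24 -1.968 -2.591
v -2.139 -1.169 -3.356
v -2.421 -0.932 -3.712
v -2.74 -0.933 -4.113
v -3.022 -1.172 -4.467
v -3.203 -1.594 -4.694
v -3.241 -2.103 -4.741
v -3.128 -2.581 -4.597
v -2.889 -2.92 -4.296
v -2.58 -3.042 -3.907
v -2.271 -2.918 -3.518
v -2.032 -2.578 -3.218
v -1.919 -2.098 -3.077
f 2 1 5
f 2 5 3
f 3 5 6
f 3 6 4
f 5 1 7
f 5 7 6
f 6 7 8
f 6 8 4
f 7 1 9
f 7 9 8
f 8 9 10
f 8 10 4
f 9 1 11
f 9 11 10
f 10 11 12
f 10 12 4
f 11 1 13
f 11 13 12
f 12 13 14
f 12 14 4
f 13 1 15
f 13 15 14
f 14 15 16
f 14 16 4
f 15 1 17
f 15 17 16
f 16 17 18
f 16 18 4
f 17 1 19
f 17 19 18
f 18 19 20
f 18 20 4
f 19 1 21
f 19 21 20
f 20 21 22
f 20 22 4
f 21 1 23
f 21 23 22
f 22 23 24
f 22 24 4
f 23 1 25
f 23 25 24
f 24 25 26
f 24 26 4
f 25 1 2
f 25 2 26
f 26 2 3
f 26 3 4
f 28 27 31
f 28 31 29
f 29 31 32
f 29 32 30
f 31 27 33
f 31 33 32
f 32 33 34
f 32 34 30
f 33 27 35
f 33 35 34
f 34 35 36
f 34 36 30
f 35 27 37
f 35 37 36
f 36 37 38
f 36 38 30
f 37 27 39
f 37 39 38
f 38 39 40
f 38 40 30
f 39 27 41
f 39 41 40
f 40 41 42
f 40 42 30
f 41 27 43
f 41 43 42
f 42 43 44
f 42 44 30
f 43 27 45
f 43 45 44
f 44 45 46
f 44 46 30
f 45 27 47
f 45 47 46
f 46 47 48
f 46 48 30
f 47 27 49
f 47 49 48
f 48 49 50
f 48 50 30
f 49 27 51
f 49 51 50
f 50 51 52
f 50 52 30
f 51 27 53
f 51 53 52
f 52 53 54
f 52 54 30
f 53 27 55
f 53 55 54
f 54 55 56
f 54 56 30
f 55 27 28
f 55 28 56
f 56 28 29
f 56 29 30
f 57 94 73
f 94 68 97
f 73 97 62
f 94 97 73
f 57 73 69
f 73 62 74
f 69 74 58
f 73 74 69
f 57 69 78
f 69 58 79
f 78 79 64
f 69 79 78
f 57 78 90
f 78 64 93
f 90 93 67
f 78 93 90
f 57 90 94
f 90 67 98
f 94 98 68
f 90 98 94
f 58 74 85
f 74 62 88
f 85 88 66
f 74 88 85
f 62 97 75
f 97 68 96
f 75 96 61
f 97 96 75
f 68 98 95
f 98 67 91
f 95 91 59
f 98 91 95
f 67 93 92
f 93 64 80
f 92 80 63
f 93 80 92
f 64 79 84
f 79 58 81
f 84 81 65
f 79 81 84
f 60 86 72
f 86 66 87
f 72 87 61
f 86 87 72
f 60 72 70
f 72 61 71
f 70 71 59
f 72 71 70
f 60 70 77
f 70 59 76
f 77 76 63
f 70 76 77
f 60 77 82
f 77 63 83
f 82 83 65
f 77 83 82
f 60 82 86
f 82 65 89
f 86 89 66
f 82 89 86
f 61 87 75
f 87 66 88
f 75 88 62
f 87 88 75
f 59 71 95
f 71 61 96
f 95 96 68
f 71 96 95
f 63 76 92
f 76 59 91
f 92 91 67
f 76 91 92
f 65 83 84
f 83 63 80
f 84 80 64
f 83 80 84
f 66 89 85
f 89 65 81
f 85 81 58
f 89 81 85
f 100 99 102
f 100 102 101
f 102 99 103
f 102 103 101
f 103 99 104
f 103 104 101
f 104 99 105
f 104 105 101
f 105 99 106
f 105 106 101
f 106 99 107
f 106 107 101
f 107 99 108
f 107 108 101
f 108 99 109
f 108 109 101
f 109 99 110
f 109 110 101
f 110 99 111
f 110 111 101
f 111 99 112
f 111 112 101
f 112 99 113
f 112 113 101
f 113 99 100
f 113 100 101



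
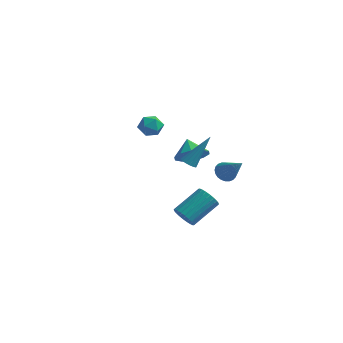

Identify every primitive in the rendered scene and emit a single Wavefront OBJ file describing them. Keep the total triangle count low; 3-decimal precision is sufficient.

v 3.231 -4.299 -2.903
v 3.829 -4.37 -3.296
v 4.608 -2.932 -2.37
v 4.009 -2.861 -1.977
v 3.682 -4.19 -3.453
v 4.461 -2.751 -2.527
v 3.466 -4.026 -3.526
v 4.245 -2.587 -2.6
v 3.214 -3.903 -3.504
v 3.993 -2.465 -2.578
v 2.964 -3.841 -3.391
v 3.743 -2.403 -2.465
v 2.756 -3.849 -3.203
v 3.534 -2.41 -2.277
v 2.619 -3.925 -2.97
v 3.398 -2.487 -2.044
v 2.575 -4.059 -2.726
v 3.354 -2.62 -1.8
v 2.632 -4.228 -2.51
v 3.411 -2.79 -1.584
v 2.779 -4.409 -2.353
v 3.558 -2.97 -1.427
v 2.995 -4.573 -2.28
v 3.774 -3.134 -1.354
v 3.247 -4.695 -2.302
v 4.026 -3.257 -1.376
v 3.497 -4.757 -2.415
v 4.276 -3.319 -1.489
v 3.706 -4.75 -2.603
v 4.484 -3.311 -1.677
v 3.842 -4.673 -2.836
v 4.621 -3.235 -1.91
v 3.886 -4.54 -3.08
v 4.665 -3.101 -2.154
v 3.221 1.339 -2.801
v 3.743 1.5 -3.189
v 4.419 0.741 -1.439
v 3.707 1.723 -3.059
v 3.596 1.888 -2.889
v 3.428 1.97 -2.706
v 3.229 1.955 -2.537
v 3.028 1.847 -2.409
v 2.858 1.661 -2.34
v 2.742 1.427 -2.341
v 2.699 1.179 -2.413
v 2.736 0.956 -2.544
v 2.847 0.791 -2.714
v 3.015 0.709 -2.897
v 3.214 0.724 -3.065
v 3.414 0.832 -3.194
v 3.585 1.018 -3.263
v 3.701 1.252 -3.261
v 1.752 -0.335 -1.469
v 2.012 -0.766 -1.339
v 2.588 0.675 0.209
v 2.178 -0.632 -1.503
v 2.23 -0.418 -1.657
v 2.154 -0.182 -1.762
v 1.97 0.013 -1.788
v 1.728 0.115 -1.728
v 1.492 0.096 -1.599
v 1.326 -0.039 -1.436
v 1.275 -0.253 -1.281
v 1.351 -0.489 -1.177
v 1.535 -0.684 -1.151
v 1.777 -0.786 -1.21
v -2.642 3.466 -1.39
v -1.966 3.707 -1.742
v -2.074 2.353 -1.058
v -1.398 2.594 -1.41
v -1.65 2.952 -0.741
v -2.001 3.639 -0.946
v -2.039 2.421 -1.854
v -2.39 3.108 -2.059
v -1.593 3.061 -2.028
v -1.353 3.389 -1.34
v -2.687 2.671 -1.46
v -2.447 2.999 -0.772
v 0.315 3.455 -3.496
v 1.205 3.779 -3.068
v -0.335 4.245 -2.744
v 1.079 4.156 -3.573
v 0.66 4.265 -4.049
v 0.11 4.065 -4.313
v -0.362 3.631 -4.266
v -0.576 3.131 -3.924
v -0.45 2.754 -3.419
v -0.031 2.644 -2.944
v 0.519 2.845 -2.679
v 0.992 3.278 -2.727
f 2 1 5
f 2 5 3
f 3 5 6
f 3 6 4
f 5 1 7
f 5 7 6
f 6 7 8
f 6 8 4
f 7 1 9
f 7 9 8
f 8 9 10
f 8 10 4
f 9 1 11
f 9 11 10
f 10 11 12
f 10 12 4
f 11 1 13
f 11 13 12
f 12 13 14
f 12 14 4
f 13 1 15
f 13 15 14
f 14 15 16
f 14 16 4
f 15 1 17
f 15 17 16
f 16 17 18
f 16 18 4
f 17 1 19
f 17 19 18
f 18 19 20
f 18 20 4
f 19 1 21
f 19 21 20
f 20 21 22
f 20 22 4
f 21 1 23
f 21 23 22
f 22 23 24
f 22 24 4
f 23 1 25
f 23 25 24
f 24 25 26
f 24 26 4
f 25 1 27
f 25 27 26
f 26 27 28
f 26 28 4
f 27 1 29
f 27 29 28
f 28 29 30
f 28 30 4
f 29 1 31
f 29 31 30
f 30 31 32
f 30 32 4
f 31 1 33
f 31 33 32
f 32 33 34
f 32 34 4
f 33 1 2
f 33 2 34
f 34 2 3
f 34 3 4
f 36 35 38
f 36 38 37
f 38 35 39
f 38 39 37
f 39 35 40
f 39 40 37
f 40 35 41
f 40 41 37
f 41 35 42
f 41 42 37
f 42 35 43
f 42 43 37
f 43 35 44
f 43 44 37
f 44 35 45
f 44 45 37
f 45 35 46
f 45 46 37
f 46 35 47
f 46 47 37
f 47 35 48
f 47 48 37
f 48 35 49
f 48 49 37
f 49 35 50
f 49 50 37
f 50 35 51
f 50 51 37
f 51 35 52
f 51 52 37
f 52 35 36
f 52 36 37
f 54 53 56
f 54 56 55
f 56 53 57
f 56 57 55
f 57 53 58
f 57 58 55
f 58 53 59
f 58 59 55
f 59 53 60
f 59 60 55
f 60 53 61
f 60 61 55
f 61 53 62
f 61 62 55
f 62 53 63
f 62 63 55
f 63 53 64
f 63 64 55
f 64 53 65
f 64 65 55
f 65 53 66
f 65 66 55
f 66 53 54
f 66 54 55
f 67 78 72
f 67 72 68
f 67 68 74
f 67 74 77
f 67 77 78
f 68 72 76
f 72 78 71
f 78 77 69
f 77 74 73
f 74 68 75
f 70 76 71
f 70 71 69
f 70 69 73
f 70 73 75
f 70 75 76
f 71 76 72
f 69 71 78
f 73 69 77
f 75 73 74
f 76 75 68
f 80 79 82
f 80 82 81
f 82 79 83
f 82 83 81
f 83 79 84
f 83 84 81
f 84 79 85
f 84 85 81
f 85 79 86
f 85 86 81
f 86 79 87
f 86 87 81
f 87 79 88
f 87 88 81
f 88 79 89
f 88 89 81
f 89 79 90
f 89 90 81
f 90 79 80
f 90 80 81



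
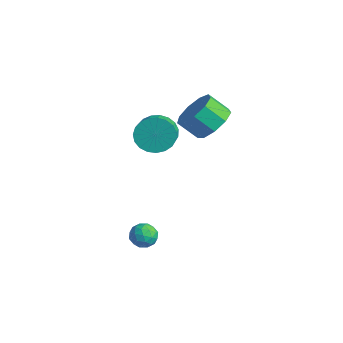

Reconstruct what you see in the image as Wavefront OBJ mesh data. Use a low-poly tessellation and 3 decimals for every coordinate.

v -0.077 -0.355 -1.421
v 0.284 -0.264 -0.873
v 0.716 -0.936 -1.847
v 1.077 -0.845 -1.299
v 0.535 -1.224 -1.279
v 0.044 -0.865 -1.016
v 0.956 -0.335 -1.704
v 0.465 0.024 -1.441
v 0.922 -0.252 -1.048
v 0.662 -0.801 -0.785
v 0.338 -0.399 -1.935
v 0.078 -0.948 -1.672
v 0.033 -0.259 -1.109
v 0.967 -0.941 -1.611
v 0.648 -1.164 -1.599
v 0.86 -1.11 -1.277
v -0.107 -0.612 -1.193
v 0.105 -0.559 -0.871
v 0.252 -1.123 -1.11
v 0.895 -0.641 -1.849
v 1.107 -0.588 -1.527
v 0.14 -0.09 -1.443
v 0.352 -0.036 -1.121
v 0.748 -0.077 -1.61
v 0.621 -0.198 -0.89
v 1.088 -0.539 -1.141
v 1.016 -0.239 -1.379
v 0.728 -0.029 -1.224
v 0.468 -0.521 -0.736
v 0.935 -0.862 -0.987
v 0.616 -1.085 -0.975
v 0.327 -0.874 -0.82
v 0.843 -0.513 -0.839
v 0.065 -0.338 -1.733
v 0.532 -0.679 -1.984
v 0.673 -0.326 -1.9
v 0.384 -0.115 -1.745
v -0.088 -0.661 -1.579
v 0.379 -1.002 -1.83
v 0.272 -1.171 -1.496
v -0.016 -0.961 -1.341
v 0.157 -0.687 -1.881
v -1.537 1.275 3.281
v -0.994 1.452 2.56
v -0.1 0.822 3.078
v -0.643 0.645 3.799
v -0.919 1.748 2.79
v -0.025 1.117 3.308
v -0.95 1.962 3.106
v -0.057 1.332 3.624
v -1.083 2.058 3.452
v -0.19 1.427 3.97
v -1.295 2.018 3.768
v -0.402 1.387 4.286
v -1.548 1.849 4
v -0.655 1.219 4.518
v -1.8 1.582 4.108
v -0.906 0.951 4.626
v -2.005 1.261 4.073
v -1.112 0.631 4.59
v -2.13 0.943 3.9
v -1.237 0.313 4.418
v -2.152 0.683 3.621
v -1.259 0.052 4.139
v -2.068 0.524 3.283
v -1.175 -0.106 3.801
v -1.892 0.496 2.945
v -0.999 -0.135 3.463
v -1.654 0.602 2.665
v -0.761 -0.028 3.183
v -1.396 0.825 2.491
v -0.503 0.195 3.009
v -1.163 1.126 2.454
v -0.269 0.495 2.972
v -0.654 3.574 3.535
v -0.245 4.153 4.283
v -0.818 3.484 5.113
v -1.226 2.906 4.365
v -0.861 4.425 4.077
v -1.434 3.756 4.907
v -1.38 4.299 3.618
v -1.953 3.631 4.447
v -1.559 3.835 3.119
v -2.132 3.166 3.949
v -1.314 3.248 2.816
v -1.887 2.579 3.645
v -0.76 2.814 2.849
v -1.333 2.145 3.678
v -0.156 2.736 3.203
v -0.729 2.067 4.032
v 0.215 3.05 3.712
v -0.358 2.381 4.542
v 0.18 3.61 4.139
v -0.393 2.941 4.969
f 1 38 17
f 38 12 41
f 17 41 6
f 38 41 17
f 1 17 13
f 17 6 18
f 13 18 2
f 17 18 13
f 1 13 22
f 13 2 23
f 22 23 8
f 13 23 22
f 1 22 34
f 22 8 37
f 34 37 11
f 22 37 34
f 1 34 38
f 34 11 42
f 38 42 12
f 34 42 38
f 2 18 29
f 18 6 32
f 29 32 10
f 18 32 29
f 6 41 19
f 41 12 40
f 19 40 5
f 41 40 19
f 12 42 39
f 42 11 35
f 39 35 3
f 42 35 39
f 11 37 36
f 37 8 24
f 36 24 7
f 37 24 36
f 8 23 28
f 23 2 25
f 28 25 9
f 23 25 28
f 4 30 16
f 30 10 31
f 16 31 5
f 30 31 16
f 4 16 14
f 16 5 15
f 14 15 3
f 16 15 14
f 4 14 21
f 14 3 20
f 21 20 7
f 14 20 21
f 4 21 26
f 21 7 27
f 26 27 9
f 21 27 26
f 4 26 30
f 26 9 33
f 30 33 10
f 26 33 30
f 5 31 19
f 31 10 32
f 19 32 6
f 31 32 19
f 3 15 39
f 15 5 40
f 39 40 12
f 15 40 39
f 7 20 36
f 20 3 35
f 36 35 11
f 20 35 36
f 9 27 28
f 27 7 24
f 28 24 8
f 27 24 28
f 10 33 29
f 33 9 25
f 29 25 2
f 33 25 29
f 44 43 47
f 44 47 45
f 45 47 48
f 45 48 46
f 47 43 49
f 47 49 48
f 48 49 50
f 48 50 46
f 49 43 51
f 49 51 50
f 50 51 52
f 50 52 46
f 51 43 53
f 51 53 52
f 52 53 54
f 52 54 46
f 53 43 55
f 53 55 54
f 54 55 56
f 54 56 46
f 55 43 57
f 55 57 56
f 56 57 58
f 56 58 46
f 57 43 59
f 57 59 58
f 58 59 60
f 58 60 46
f 59 43 61
f 59 61 60
f 60 61 62
f 60 62 46
f 61 43 63
f 61 63 62
f 62 63 64
f 62 64 46
f 63 43 65
f 63 65 64
f 64 65 66
f 64 66 46
f 65 43 67
f 65 67 66
f 66 67 68
f 66 68 46
f 67 43 69
f 67 69 68
f 68 69 70
f 68 70 46
f 69 43 71
f 69 71 70
f 70 71 72
f 70 72 46
f 71 43 73
f 71 73 72
f 72 73 74
f 72 74 46
f 73 43 44
f 73 44 74
f 74 44 45
f 74 45 46
f 76 75 79
f 76 79 77
f 77 79 80
f 77 80 78
f 79 75 81
f 79 81 80
f 80 81 82
f 80 82 78
f 81 75 83
f 81 83 82
f 82 83 84
f 82 84 78
f 83 75 85
f 83 85 84
f 84 85 86
f 84 86 78
f 85 75 87
f 85 87 86
f 86 87 88
f 86 88 78
f 87 75 89
f 87 89 88
f 88 89 90
f 88 90 78
f 89 75 91
f 89 91 90
f 90 91 92
f 90 92 78
f 91 75 93
f 91 93 92
f 92 93 94
f 92 94 78
f 93 75 76
f 93 76 94
f 94 76 77
f 94 77 78



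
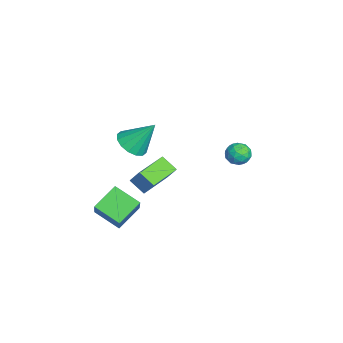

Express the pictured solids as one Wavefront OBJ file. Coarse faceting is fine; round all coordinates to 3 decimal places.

v 2.06 -4.495 0.248
v 1.138 -3.425 1.08
v 2.846 -3.26 -0.47
v 1.923 -2.19 0.363
v 3.357 -4.49 1.677
v 2.434 -3.42 2.51
v 4.142 -3.255 0.96
v 3.22 -2.185 1.792
v 1.284 -2.651 2.053
v 1.799 -2.174 3.051
v -0.134 -1.408 2.191
v 0.381 -0.932 3.189
v 1.839 -1.948 1.431
v 2.354 -1.472 2.429
v 0.421 -0.706 1.569
v 0.936 -0.229 2.567
v -3.954 4.091 0.057
v -3.242 3.808 0.244
v -4.438 2.912 0.116
v -3.726 2.629 0.303
v -4.119 3.08 0.817
v -3.82 3.809 0.781
v -3.86 2.911 -0.421
v -3.561 3.64 -0.457
v -3.184 3.079 -0.051
v -3.344 3.183 0.714
v -4.336 3.537 -0.354
v -4.496 3.641 0.411
v -3.556 4.053 0.145
v -4.124 2.667 0.215
v -4.355 2.932 0.517
v -3.937 2.766 0.627
v -3.895 4.053 0.46
v -3.477 3.887 0.571
v -3.992 3.459 0.908
v -4.203 2.833 -0.211
v -3.785 2.667 -0.1
v -3.743 3.954 -0.267
v -3.325 3.788 -0.157
v -3.688 3.261 -0.548
v -3.103 3.458 0.082
v -3.387 2.765 0.117
v -3.466 2.931 -0.309
v -3.29 3.36 -0.33
v -3.197 3.52 0.532
v -3.481 2.827 0.567
v -3.713 3.092 0.869
v -3.537 3.52 0.847
v -3.163 3.091 0.358
v -4.199 3.893 -0.207
v -4.483 3.2 -0.172
v -4.143 3.2 -0.487
v -3.967 3.628 -0.509
v -4.293 3.955 0.243
v -4.577 3.262 0.278
v -4.39 3.36 0.69
v -4.214 3.789 0.669
v -4.517 3.629 0.002
v -1.675 -2.456 2.793
v -0.701 -2.677 2.836
v -1.465 -1.224 4.367
v -0.732 -2.268 2.52
v -1.015 -1.91 2.277
v -1.476 -1.698 2.173
v -1.989 -1.689 2.234
v -2.419 -1.886 2.446
v -2.649 -2.235 2.75
v -2.618 -2.644 3.066
v -2.335 -3.003 3.309
v -1.874 -3.215 3.413
v -1.36 -3.223 3.352
v -0.931 -3.027 3.14
f 2 4 1
f 5 2 1
f 1 4 3
f 3 5 1
f 2 8 4
f 6 2 5
f 6 8 2
f 4 8 3
f 7 5 3
f 3 8 7
f 7 6 5
f 8 6 7
f 10 12 9
f 13 10 9
f 9 12 11
f 11 13 9
f 10 16 12
f 14 10 13
f 14 16 10
f 12 16 11
f 15 13 11
f 11 16 15
f 15 14 13
f 16 14 15
f 17 54 33
f 54 28 57
f 33 57 22
f 54 57 33
f 17 33 29
f 33 22 34
f 29 34 18
f 33 34 29
f 17 29 38
f 29 18 39
f 38 39 24
f 29 39 38
f 17 38 50
f 38 24 53
f 50 53 27
f 38 53 50
f 17 50 54
f 50 27 58
f 54 58 28
f 50 58 54
f 18 34 45
f 34 22 48
f 45 48 26
f 34 48 45
f 22 57 35
f 57 28 56
f 35 56 21
f 57 56 35
f 28 58 55
f 58 27 51
f 55 51 19
f 58 51 55
f 27 53 52
f 53 24 40
f 52 40 23
f 53 40 52
f 24 39 44
f 39 18 41
f 44 41 25
f 39 41 44
f 20 46 32
f 46 26 47
f 32 47 21
f 46 47 32
f 20 32 30
f 32 21 31
f 30 31 19
f 32 31 30
f 20 30 37
f 30 19 36
f 37 36 23
f 30 36 37
f 20 37 42
f 37 23 43
f 42 43 25
f 37 43 42
f 20 42 46
f 42 25 49
f 46 49 26
f 42 49 46
f 21 47 35
f 47 26 48
f 35 48 22
f 47 48 35
f 19 31 55
f 31 21 56
f 55 56 28
f 31 56 55
f 23 36 52
f 36 19 51
f 52 51 27
f 36 51 52
f 25 43 44
f 43 23 40
f 44 40 24
f 43 40 44
f 26 49 45
f 49 25 41
f 45 41 18
f 49 41 45
f 60 59 62
f 60 62 61
f 62 59 63
f 62 63 61
f 63 59 64
f 63 64 61
f 64 59 65
f 64 65 61
f 65 59 66
f 65 66 61
f 66 59 67
f 66 67 61
f 67 59 68
f 67 68 61
f 68 59 69
f 68 69 61
f 69 59 70
f 69 70 61
f 70 59 71
f 70 71 61
f 71 59 72
f 71 72 61
f 72 59 60
f 72 60 61



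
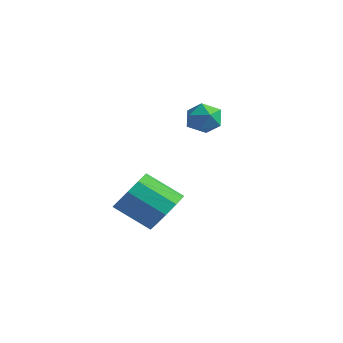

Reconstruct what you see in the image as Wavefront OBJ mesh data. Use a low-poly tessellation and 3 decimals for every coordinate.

v 4.058 -2.411 -3.892
v 4.847 -2.596 -3.163
v 3.631 -3.515 -2.08
v 2.842 -3.329 -2.808
v 4.549 -2.013 -3.003
v 3.333 -2.932 -1.92
v 4.064 -1.582 -3.183
v 2.848 -2.501 -2.1
v 3.576 -1.468 -3.633
v 2.36 -2.387 -2.55
v 3.272 -1.713 -4.182
v 2.056 -2.632 -3.099
v 3.269 -2.225 -4.62
v 2.053 -3.144 -3.537
v 3.567 -2.808 -4.78
v 2.351 -3.727 -3.697
v 4.052 -3.239 -4.6
v 2.836 -4.158 -3.517
v 4.54 -3.353 -4.15
v 3.324 -4.272 -3.067
v 4.844 -3.108 -3.601
v 3.628 -4.027 -2.518
v 1.812 2.227 0.159
v 2.142 1.929 -0.604
v 0.678 1.371 0.004
v 1.008 1.073 -0.759
v 1.403 0.867 0.003
v 2.104 1.396 0.099
v 0.716 1.904 -0.699
v 1.417 2.433 -0.603
v 1.465 1.729 -1.134
v 1.889 1.088 -0.7
v 0.931 2.212 0.1
v 1.355 1.571 0.534
f 2 1 5
f 2 5 3
f 3 5 6
f 3 6 4
f 5 1 7
f 5 7 6
f 6 7 8
f 6 8 4
f 7 1 9
f 7 9 8
f 8 9 10
f 8 10 4
f 9 1 11
f 9 11 10
f 10 11 12
f 10 12 4
f 11 1 13
f 11 13 12
f 12 13 14
f 12 14 4
f 13 1 15
f 13 15 14
f 14 15 16
f 14 16 4
f 15 1 17
f 15 17 16
f 16 17 18
f 16 18 4
f 17 1 19
f 17 19 18
f 18 19 20
f 18 20 4
f 19 1 21
f 19 21 20
f 20 21 22
f 20 22 4
f 21 1 2
f 21 2 22
f 22 2 3
f 22 3 4
f 23 34 28
f 23 28 24
f 23 24 30
f 23 30 33
f 23 33 34
f 24 28 32
f 28 34 27
f 34 33 25
f 33 30 29
f 30 24 31
f 26 32 27
f 26 27 25
f 26 25 29
f 26 29 31
f 26 31 32
f 27 32 28
f 25 27 34
f 29 25 33
f 31 29 30
f 32 31 24



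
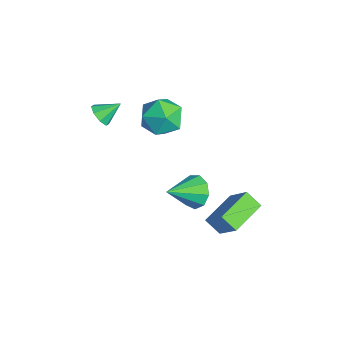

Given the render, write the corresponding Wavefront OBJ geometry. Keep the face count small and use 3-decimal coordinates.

v 0.752 2.82 -4.638
v 0.255 2.28 -4.02
v 1.751 3.291 -3.426
v 1.254 2.75 -2.807
v 1.846 1.41 -4.993
v 1.349 0.869 -4.374
v 2.845 1.88 -3.78
v 2.348 1.34 -3.162
v 0.769 0.532 -2.754
v 1.397 0.385 -3.367
v 1.291 -0.872 -1.886
v 1.617 0.741 -2.925
v 1.441 0.998 -2.402
v 0.95 1.037 -2.044
v 0.375 0.84 -2.018
v -0.016 0.498 -2.336
v -0.039 0.172 -2.85
v 0.316 0.014 -3.318
v 0.883 0.098 -3.523
v -3.586 -2.807 -0.63
v -2.99 -2.651 -0.866
v -3.574 -1.853 0.03
v -3.364 -2.455 -1.142
v -3.869 -2.466 -1.119
v -4.208 -2.676 -0.808
v -4.182 -2.963 -0.394
v -3.807 -3.159 -0.117
v -3.303 -3.148 -0.141
v -2.964 -2.938 -0.451
v -3.569 0.939 -0.85
v -2.849 0.701 -1.724
v -4.511 -0.641 -1.196
v -3.791 -0.879 -2.07
v -3.41 -0.922 -0.979
v -2.827 0.055 -0.765
v -4.533 0.005 -2.155
v -3.95 0.982 -1.941
v -3.445 0.124 -2.531
v -2.751 -0.449 -1.804
v -4.609 0.509 -1.116
v -3.915 -0.064 -0.389
f 2 4 1
f 5 2 1
f 1 4 3
f 3 5 1
f 2 8 4
f 6 2 5
f 6 8 2
f 4 8 3
f 7 5 3
f 3 8 7
f 7 6 5
f 8 6 7
f 10 9 12
f 10 12 11
f 12 9 13
f 12 13 11
f 13 9 14
f 13 14 11
f 14 9 15
f 14 15 11
f 15 9 16
f 15 16 11
f 16 9 17
f 16 17 11
f 17 9 18
f 17 18 11
f 18 9 19
f 18 19 11
f 19 9 10
f 19 10 11
f 21 20 23
f 21 23 22
f 23 20 24
f 23 24 22
f 24 20 25
f 24 25 22
f 25 20 26
f 25 26 22
f 26 20 27
f 26 27 22
f 27 20 28
f 27 28 22
f 28 20 29
f 28 29 22
f 29 20 21
f 29 21 22
f 30 41 35
f 30 35 31
f 30 31 37
f 30 37 40
f 30 40 41
f 31 35 39
f 35 41 34
f 41 40 32
f 40 37 36
f 37 31 38
f 33 39 34
f 33 34 32
f 33 32 36
f 33 36 38
f 33 38 39
f 34 39 35
f 32 34 41
f 36 32 40
f 38 36 37
f 39 38 31



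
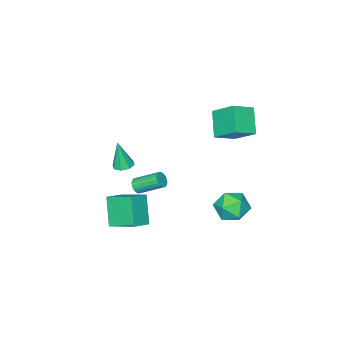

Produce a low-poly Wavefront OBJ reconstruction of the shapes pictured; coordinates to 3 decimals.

v 4.11 2.183 2.148
v 4.262 1.967 2.585
v 3.542 3.161 3.428
v 3.39 3.377 2.992
v 4.434 2.106 2.534
v 3.714 3.3 3.378
v 4.542 2.26 2.408
v 3.822 3.455 3.251
v 4.565 2.399 2.23
v 3.844 3.594 3.073
v 4.497 2.495 2.036
v 3.777 3.69 2.879
v 4.353 2.53 1.864
v 3.632 3.724 2.707
v 4.16 2.495 1.749
v 3.44 3.69 2.592
v 3.958 2.399 1.712
v 3.238 3.593 2.555
v 3.786 2.26 1.762
v 3.066 3.454 2.606
v 3.678 2.105 1.889
v 2.958 3.3 2.732
v 3.656 1.966 2.067
v 2.935 3.161 2.91
v 3.723 1.87 2.261
v 3.003 3.065 3.104
v 3.868 1.836 2.433
v 3.147 3.03 3.276
v 4.06 1.87 2.548
v 3.34 3.065 3.391
v 2.863 -0.372 -3.439
v 2.21 -1.302 -1.794
v 2.461 1.291 -2.66
v 1.808 0.361 -1.014
v 4.032 -0.321 -2.946
v 3.379 -1.251 -1.3
v 3.63 1.342 -2.166
v 2.977 0.412 -0.521
v 1.235 -2.205 -0.238
v 1.604 -2.727 -0.36
v 1.385 -2.535 1.618
v 1.873 -2.312 -0.308
v 1.769 -1.834 -0.215
v 1.352 -1.574 -0.135
v 0.867 -1.684 -0.115
v 0.598 -2.099 -0.167
v 0.702 -2.577 -0.261
v 1.119 -2.837 -0.34
v -4.718 0.569 2.796
v -3.409 0.221 3.418
v -4.881 2.073 3.978
v -3.572 1.726 4.6
v -3.848 1.634 1.56
v -2.539 1.287 2.182
v -4.011 3.139 2.742
v -2.702 2.791 3.364
v -1.724 4.215 -2.694
v -1.195 3.411 -2.053
v -3.105 3.009 -3.067
v -2.576 2.205 -2.426
v -3.041 3.135 -1.919
v -2.187 3.881 -1.689
v -2.113 2.539 -3.431
v -1.259 3.285 -3.201
v -1.435 2.375 -2.508
v -2.009 2.744 -1.574
v -2.291 3.676 -3.546
v -2.865 4.045 -2.612
f 2 1 5
f 2 5 3
f 3 5 6
f 3 6 4
f 5 1 7
f 5 7 6
f 6 7 8
f 6 8 4
f 7 1 9
f 7 9 8
f 8 9 10
f 8 10 4
f 9 1 11
f 9 11 10
f 10 11 12
f 10 12 4
f 11 1 13
f 11 13 12
f 12 13 14
f 12 14 4
f 13 1 15
f 13 15 14
f 14 15 16
f 14 16 4
f 15 1 17
f 15 17 16
f 16 17 18
f 16 18 4
f 17 1 19
f 17 19 18
f 18 19 20
f 18 20 4
f 19 1 21
f 19 21 20
f 20 21 22
f 20 22 4
f 21 1 23
f 21 23 22
f 22 23 24
f 22 24 4
f 23 1 25
f 23 25 24
f 24 25 26
f 24 26 4
f 25 1 27
f 25 27 26
f 26 27 28
f 26 28 4
f 27 1 29
f 27 29 28
f 28 29 30
f 28 30 4
f 29 1 2
f 29 2 30
f 30 2 3
f 30 3 4
f 32 34 31
f 35 32 31
f 31 34 33
f 33 35 31
f 32 38 34
f 36 32 35
f 36 38 32
f 34 38 33
f 37 35 33
f 33 38 37
f 37 36 35
f 38 36 37
f 40 39 42
f 40 42 41
f 42 39 43
f 42 43 41
f 43 39 44
f 43 44 41
f 44 39 45
f 44 45 41
f 45 39 46
f 45 46 41
f 46 39 47
f 46 47 41
f 47 39 48
f 47 48 41
f 48 39 40
f 48 40 41
f 50 52 49
f 53 50 49
f 49 52 51
f 51 53 49
f 50 56 52
f 54 50 53
f 54 56 50
f 52 56 51
f 55 53 51
f 51 56 55
f 55 54 53
f 56 54 55
f 57 68 62
f 57 62 58
f 57 58 64
f 57 64 67
f 57 67 68
f 58 62 66
f 62 68 61
f 68 67 59
f 67 64 63
f 64 58 65
f 60 66 61
f 60 61 59
f 60 59 63
f 60 63 65
f 60 65 66
f 61 66 62
f 59 61 68
f 63 59 67
f 65 63 64
f 66 65 58



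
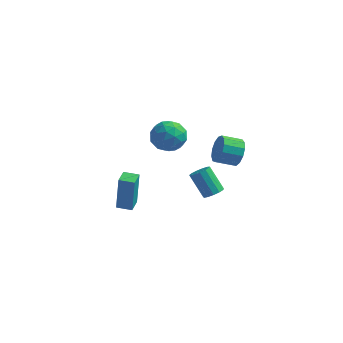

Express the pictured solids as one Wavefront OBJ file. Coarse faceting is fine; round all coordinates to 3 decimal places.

v -0.074 4.329 -0.079
v 0.608 3.652 0.465
v -0.608 2.968 -1.105
v 0.074 2.291 -0.561
v -0.815 2.704 -0.053
v -0.485 3.545 0.581
v 0.485 3.075 -1.221
v 0.815 3.916 -0.587
v 0.953 2.877 -0.241
v 0.15 2.648 0.481
v -0.15 3.972 -1.121
v -0.953 3.743 -0.399
v 0.314 4.11 0.283
v -0.314 2.51 -0.923
v -0.836 2.753 -0.625
v -0.435 2.355 -0.305
v -0.329 4.047 0.351
v 0.072 3.649 0.671
v -0.764 3.092 0.366
v -0.072 2.971 -1.311
v 0.329 2.573 -0.991
v 0.435 4.265 -0.335
v 0.836 3.867 -0.015
v 0.764 3.528 -1.006
v 0.917 3.256 0.188
v 0.604 2.456 -0.415
v 0.845 2.917 -0.803
v 1.039 3.412 -0.43
v 0.445 3.122 0.612
v 0.132 2.322 0.009
v -0.391 2.564 0.307
v -0.197 3.059 0.68
v 0.648 2.666 0.197
v -0.132 4.298 -0.649
v -0.445 3.498 -1.252
v 0.197 3.561 -1.32
v 0.391 4.056 -0.947
v -0.604 4.164 -0.225
v -0.917 3.364 -0.828
v -1.039 3.208 -0.21
v -0.845 3.703 0.163
v -0.648 3.954 -0.837
v 0.287 -4.478 -0.643
v 0.4 -4.376 1.452
v 0.159 -3.558 -0.681
v 0.273 -3.456 1.414
v 1.127 -4.364 -0.694
v 1.241 -4.262 1.401
v 1 -3.444 -0.732
v 1.113 -3.342 1.363
v 4.144 -0.588 -1.176
v 4.642 -0.504 -0.835
v 3.715 -0.168 0.438
v 3.216 -0.252 0.096
v 4.566 -0.198 -0.971
v 3.638 0.138 0.301
v 4.355 -0.016 -1.173
v 3.427 0.32 0.099
v 4.078 -0.015 -1.375
v 3.15 0.32 -0.103
v 3.821 -0.196 -1.515
v 2.893 0.139 -0.243
v 3.667 -0.502 -1.547
v 2.739 -0.166 -0.274
v 3.664 -0.835 -1.461
v 2.736 -0.499 -0.189
v 3.814 -1.089 -1.285
v 2.886 -0.754 -0.012
v 4.068 -1.184 -1.074
v 3.14 -0.849 0.198
v 4.347 -1.09 -0.896
v 3.419 -0.755 0.376
v 4.561 -0.836 -0.807
v 3.633 -0.501 0.466
v 3.973 3.619 -0.833
v 4.462 3.281 -0.145
v 3.477 2.723 0.282
v 2.987 3.061 -0.407
v 4.277 3.731 0.017
v 3.292 3.173 0.443
v 3.996 4.146 -0.092
v 3.011 3.588 0.335
v 3.707 4.393 -0.435
v 2.721 3.835 -0.009
v 3.502 4.395 -0.906
v 2.517 3.836 -0.479
v 3.447 4.15 -1.353
v 2.462 3.592 -0.926
v 3.558 3.737 -1.635
v 2.573 3.179 -1.208
v 3.802 3.286 -1.663
v 2.817 2.728 -1.236
v 4.099 2.941 -1.427
v 3.114 2.383 -1.001
v 4.356 2.812 -1.003
v 3.371 2.254 -0.576
v 4.492 2.938 -0.525
v 3.507 2.38 -0.098
f 1 38 17
f 38 12 41
f 17 41 6
f 38 41 17
f 1 17 13
f 17 6 18
f 13 18 2
f 17 18 13
f 1 13 22
f 13 2 23
f 22 23 8
f 13 23 22
f 1 22 34
f 22 8 37
f 34 37 11
f 22 37 34
f 1 34 38
f 34 11 42
f 38 42 12
f 34 42 38
f 2 18 29
f 18 6 32
f 29 32 10
f 18 32 29
f 6 41 19
f 41 12 40
f 19 40 5
f 41 40 19
f 12 42 39
f 42 11 35
f 39 35 3
f 42 35 39
f 11 37 36
f 37 8 24
f 36 24 7
f 37 24 36
f 8 23 28
f 23 2 25
f 28 25 9
f 23 25 28
f 4 30 16
f 30 10 31
f 16 31 5
f 30 31 16
f 4 16 14
f 16 5 15
f 14 15 3
f 16 15 14
f 4 14 21
f 14 3 20
f 21 20 7
f 14 20 21
f 4 21 26
f 21 7 27
f 26 27 9
f 21 27 26
f 4 26 30
f 26 9 33
f 30 33 10
f 26 33 30
f 5 31 19
f 31 10 32
f 19 32 6
f 31 32 19
f 3 15 39
f 15 5 40
f 39 40 12
f 15 40 39
f 7 20 36
f 20 3 35
f 36 35 11
f 20 35 36
f 9 27 28
f 27 7 24
f 28 24 8
f 27 24 28
f 10 33 29
f 33 9 25
f 29 25 2
f 33 25 29
f 44 46 43
f 47 44 43
f 43 46 45
f 45 47 43
f 44 50 46
f 48 44 47
f 48 50 44
f 46 50 45
f 49 47 45
f 45 50 49
f 49 48 47
f 50 48 49
f 52 51 55
f 52 55 53
f 53 55 56
f 53 56 54
f 55 51 57
f 55 57 56
f 56 57 58
f 56 58 54
f 57 51 59
f 57 59 58
f 58 59 60
f 58 60 54
f 59 51 61
f 59 61 60
f 60 61 62
f 60 62 54
f 61 51 63
f 61 63 62
f 62 63 64
f 62 64 54
f 63 51 65
f 63 65 64
f 64 65 66
f 64 66 54
f 65 51 67
f 65 67 66
f 66 67 68
f 66 68 54
f 67 51 69
f 67 69 68
f 68 69 70
f 68 70 54
f 69 51 71
f 69 71 70
f 70 71 72
f 70 72 54
f 71 51 73
f 71 73 72
f 72 73 74
f 72 74 54
f 73 51 52
f 73 52 74
f 74 52 53
f 74 53 54
f 76 75 79
f 76 79 77
f 77 79 80
f 77 80 78
f 79 75 81
f 79 81 80
f 80 81 82
f 80 82 78
f 81 75 83
f 81 83 82
f 82 83 84
f 82 84 78
f 83 75 85
f 83 85 84
f 84 85 86
f 84 86 78
f 85 75 87
f 85 87 86
f 86 87 88
f 86 88 78
f 87 75 89
f 87 89 88
f 88 89 90
f 88 90 78
f 89 75 91
f 89 91 90
f 90 91 92
f 90 92 78
f 91 75 93
f 91 93 92
f 92 93 94
f 92 94 78
f 93 75 95
f 93 95 94
f 94 95 96
f 94 96 78
f 95 75 97
f 95 97 96
f 96 97 98
f 96 98 78
f 97 75 76
f 97 76 98
f 98 76 77
f 98 77 78



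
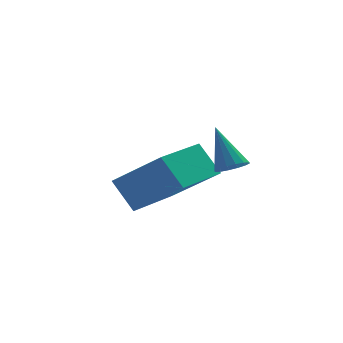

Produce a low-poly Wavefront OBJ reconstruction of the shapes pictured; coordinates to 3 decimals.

v -0.489 0.856 -1.273
v -0.034 0.702 -1.049
v -0.831 1.684 -0.007
v 0.028 0.933 -1.183
v -0.049 1.143 -1.342
v -0.244 1.277 -1.482
v -0.504 1.298 -1.565
v -0.76 1.2 -1.571
v -0.944 1.01 -1.496
v -1.006 0.779 -1.362
v -0.929 0.569 -1.204
v -0.735 0.435 -1.064
v -0.474 0.415 -0.98
v -0.218 0.512 -0.974
v -3.002 3.054 -3.794
v -3.565 3.637 -2.765
v -1.595 4.722 -3.97
v -2.157 5.305 -2.941
v -1.683 2.075 -2.519
v -2.245 2.658 -1.49
v -0.275 3.743 -2.695
v -0.838 4.326 -1.666
f 2 1 4
f 2 4 3
f 4 1 5
f 4 5 3
f 5 1 6
f 5 6 3
f 6 1 7
f 6 7 3
f 7 1 8
f 7 8 3
f 8 1 9
f 8 9 3
f 9 1 10
f 9 10 3
f 10 1 11
f 10 11 3
f 11 1 12
f 11 12 3
f 12 1 13
f 12 13 3
f 13 1 14
f 13 14 3
f 14 1 2
f 14 2 3
f 16 18 15
f 19 16 15
f 15 18 17
f 17 19 15
f 16 22 18
f 20 16 19
f 20 22 16
f 18 22 17
f 21 19 17
f 17 22 21
f 21 20 19
f 22 20 21



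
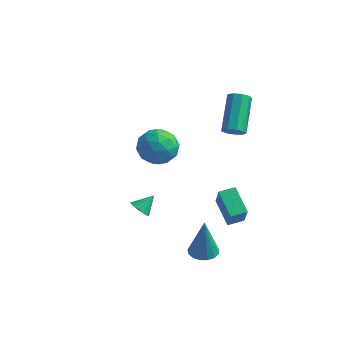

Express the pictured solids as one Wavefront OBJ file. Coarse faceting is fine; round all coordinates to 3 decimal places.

v 2.769 -0.216 -4.341
v 3.213 -0.793 -3.029
v 1.666 0.659 -3.582
v 2.109 0.082 -2.271
v 3.351 0.438 -4.249
v 3.794 -0.139 -2.938
v 2.247 1.313 -3.491
v 2.691 0.736 -2.179
v 3.043 -3.318 -3.725
v 3.655 -2.884 -3.735
v 3.097 -3.342 -1.535
v 3.383 -2.65 -3.726
v 3.034 -2.568 -3.716
v 2.686 -2.659 -3.709
v 2.421 -2.9 -3.705
v 2.298 -3.237 -3.705
v 2.345 -3.593 -3.71
v 2.553 -3.886 -3.719
v 2.873 -4.049 -3.728
v 3.231 -4.044 -3.737
v 3.547 -3.873 -3.743
v 3.747 -3.575 -3.745
v 3.786 -3.218 -3.742
v -3.4 2.584 -1.99
v -2.471 3.272 -1.968
v -2.289 1.088 -2.172
v -1.36 1.776 -2.15
v -1.997 1.635 -1.195
v -2.684 2.559 -1.083
v -2.076 1.801 -3.057
v -2.763 2.725 -2.945
v -1.652 2.788 -2.628
v -1.603 2.685 -1.477
v -3.157 1.675 -2.663
v -3.108 1.572 -1.512
v -3.033 3.059 -1.963
v -1.727 1.301 -2.177
v -2.102 1.218 -1.615
v -1.555 1.622 -1.602
v -3.158 2.64 -1.443
v -2.612 3.044 -1.43
v -2.333 2.082 -0.975
v -2.148 1.316 -2.71
v -1.602 1.72 -2.697
v -3.205 2.738 -2.538
v -2.658 3.142 -2.525
v -2.427 2.278 -3.165
v -2.006 3.179 -2.338
v -1.353 2.3 -2.445
v -1.774 2.315 -2.978
v -2.177 2.858 -2.912
v -1.977 3.118 -1.662
v -1.324 2.239 -1.768
v -1.698 2.156 -1.207
v -2.102 2.699 -1.141
v -1.496 2.834 -2.049
v -3.436 2.121 -2.372
v -2.783 1.242 -2.478
v -2.658 1.661 -2.999
v -3.062 2.204 -2.933
v -3.407 2.06 -1.695
v -2.754 1.181 -1.802
v -2.583 1.502 -1.228
v -2.986 2.045 -1.162
v -3.264 1.526 -2.091
v 2.238 1.333 1.404
v 2.805 1.573 1.33
v 2.289 3.206 2.662
v 1.722 2.967 2.736
v 2.542 1.729 1.036
v 2.026 3.363 2.368
v 2.137 1.7 0.915
v 1.62 3.334 2.247
v 1.779 1.5 1.022
v 1.263 3.133 2.354
v 1.636 1.221 1.308
v 1.12 2.854 2.641
v 1.775 0.995 1.639
v 1.259 2.628 2.971
v 2.13 0.927 1.86
v 1.614 2.561 3.192
v 2.536 1.05 1.867
v 2.02 2.683 3.2
v 2.803 1.305 1.658
v 2.287 2.938 2.99
v 0.173 -4.287 -1.026
v 0.583 -4.153 -1.415
v 0.567 -3.593 -0.374
v 0.375 -3.979 -1.475
v 0.121 -3.875 -1.432
v -0.121 -3.866 -1.296
v -0.295 -3.953 -1.099
v -0.362 -4.116 -0.884
v -0.307 -4.319 -0.703
v -0.141 -4.514 -0.595
v 0.096 -4.657 -0.586
v 0.352 -4.715 -0.678
v 0.566 -4.675 -0.85
v 0.691 -4.546 -1.062
v 0.697 -4.358 -1.266
f 2 4 1
f 5 2 1
f 1 4 3
f 3 5 1
f 2 8 4
f 6 2 5
f 6 8 2
f 4 8 3
f 7 5 3
f 3 8 7
f 7 6 5
f 8 6 7
f 10 9 12
f 10 12 11
f 12 9 13
f 12 13 11
f 13 9 14
f 13 14 11
f 14 9 15
f 14 15 11
f 15 9 16
f 15 16 11
f 16 9 17
f 16 17 11
f 17 9 18
f 17 18 11
f 18 9 19
f 18 19 11
f 19 9 20
f 19 20 11
f 20 9 21
f 20 21 11
f 21 9 22
f 21 22 11
f 22 9 23
f 22 23 11
f 23 9 10
f 23 10 11
f 24 61 40
f 61 35 64
f 40 64 29
f 61 64 40
f 24 40 36
f 40 29 41
f 36 41 25
f 40 41 36
f 24 36 45
f 36 25 46
f 45 46 31
f 36 46 45
f 24 45 57
f 45 31 60
f 57 60 34
f 45 60 57
f 24 57 61
f 57 34 65
f 61 65 35
f 57 65 61
f 25 41 52
f 41 29 55
f 52 55 33
f 41 55 52
f 29 64 42
f 64 35 63
f 42 63 28
f 64 63 42
f 35 65 62
f 65 34 58
f 62 58 26
f 65 58 62
f 34 60 59
f 60 31 47
f 59 47 30
f 60 47 59
f 31 46 51
f 46 25 48
f 51 48 32
f 46 48 51
f 27 53 39
f 53 33 54
f 39 54 28
f 53 54 39
f 27 39 37
f 39 28 38
f 37 38 26
f 39 38 37
f 27 37 44
f 37 26 43
f 44 43 30
f 37 43 44
f 27 44 49
f 44 30 50
f 49 50 32
f 44 50 49
f 27 49 53
f 49 32 56
f 53 56 33
f 49 56 53
f 28 54 42
f 54 33 55
f 42 55 29
f 54 55 42
f 26 38 62
f 38 28 63
f 62 63 35
f 38 63 62
f 30 43 59
f 43 26 58
f 59 58 34
f 43 58 59
f 32 50 51
f 50 30 47
f 51 47 31
f 50 47 51
f 33 56 52
f 56 32 48
f 52 48 25
f 56 48 52
f 67 66 70
f 67 70 68
f 68 70 71
f 68 71 69
f 70 66 72
f 70 72 71
f 71 72 73
f 71 73 69
f 72 66 74
f 72 74 73
f 73 74 75
f 73 75 69
f 74 66 76
f 74 76 75
f 75 76 77
f 75 77 69
f 76 66 78
f 76 78 77
f 77 78 79
f 77 79 69
f 78 66 80
f 78 80 79
f 79 80 81
f 79 81 69
f 80 66 82
f 80 82 81
f 81 82 83
f 81 83 69
f 82 66 84
f 82 84 83
f 83 84 85
f 83 85 69
f 84 66 67
f 84 67 85
f 85 67 68
f 85 68 69
f 87 86 89
f 87 89 88
f 89 86 90
f 89 90 88
f 90 86 91
f 90 91 88
f 91 86 92
f 91 92 88
f 92 86 93
f 92 93 88
f 93 86 94
f 93 94 88
f 94 86 95
f 94 95 88
f 95 86 96
f 95 96 88
f 96 86 97
f 96 97 88
f 97 86 98
f 97 98 88
f 98 86 99
f 98 99 88
f 99 86 100
f 99 100 88
f 100 86 87
f 100 87 88

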